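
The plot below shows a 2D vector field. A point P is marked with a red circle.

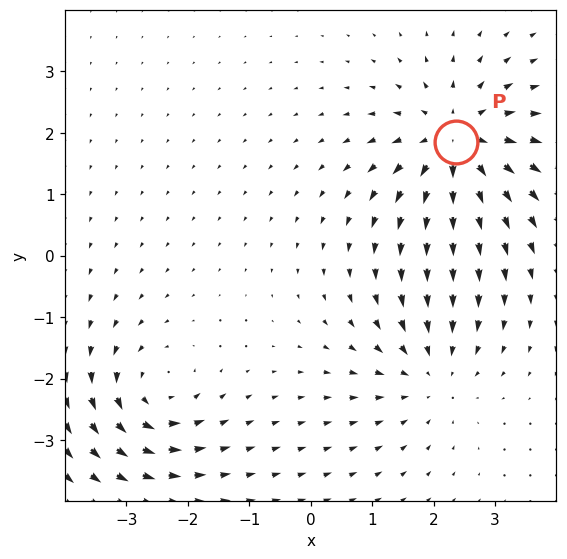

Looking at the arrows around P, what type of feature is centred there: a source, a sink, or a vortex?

source

At P (2.4, 1.9) the arrows spread outward. Divergence about +6, curl ≈0 — positive divergence with near-zero curl is a source.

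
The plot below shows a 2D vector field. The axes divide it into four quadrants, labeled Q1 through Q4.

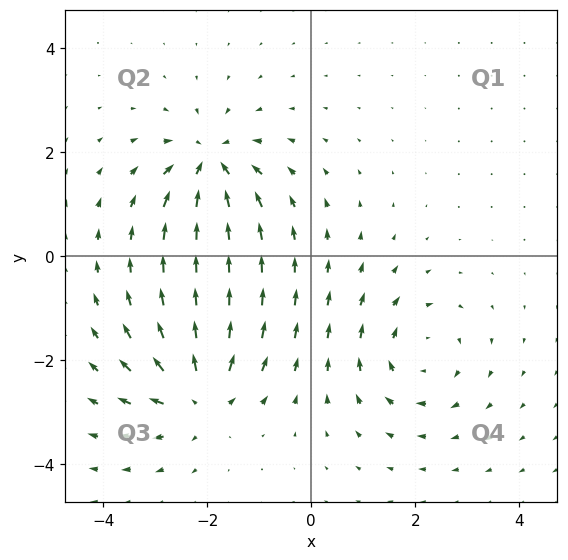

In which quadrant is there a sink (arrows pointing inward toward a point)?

The sink sits at approximately (-1.9, 1.8), which lies in quadrant Q2. The divergence there is about -7, negative as expected for a sink.

Q2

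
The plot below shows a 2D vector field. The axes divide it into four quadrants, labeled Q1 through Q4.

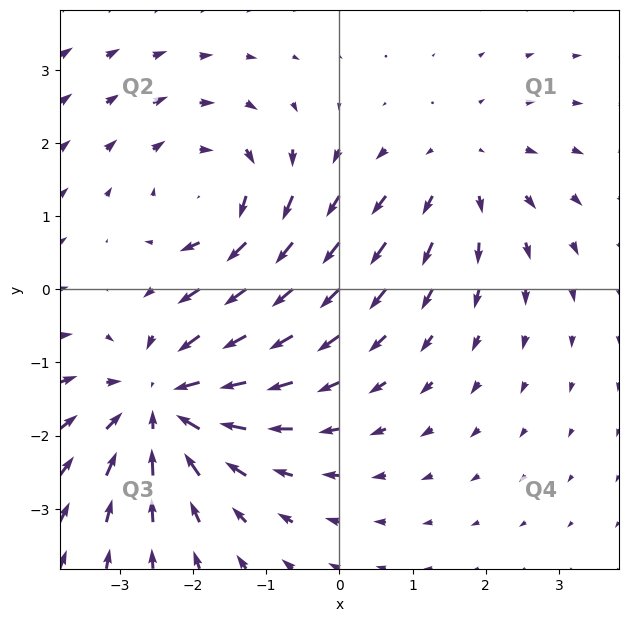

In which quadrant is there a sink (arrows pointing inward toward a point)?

The sink sits at approximately (-2.4, -1.6), which lies in quadrant Q3. The divergence there is about -5, negative as expected for a sink.

Q3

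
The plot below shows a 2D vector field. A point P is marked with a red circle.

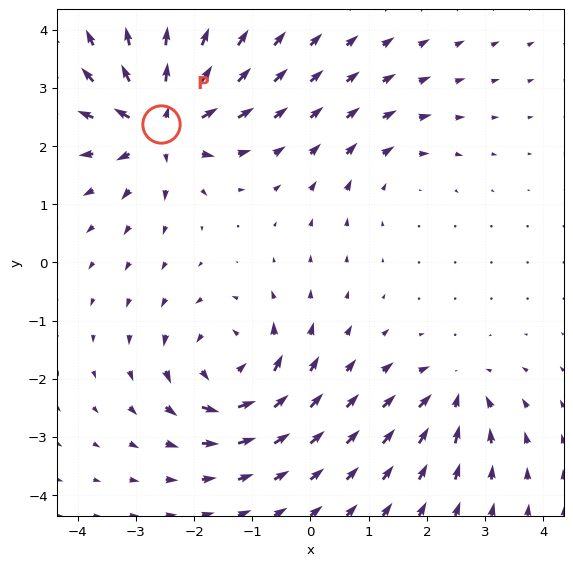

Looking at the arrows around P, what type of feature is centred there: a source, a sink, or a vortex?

source

At P (-2.6, 2.4) the arrows spread outward. Divergence about +7, curl ≈0 — positive divergence with near-zero curl is a source.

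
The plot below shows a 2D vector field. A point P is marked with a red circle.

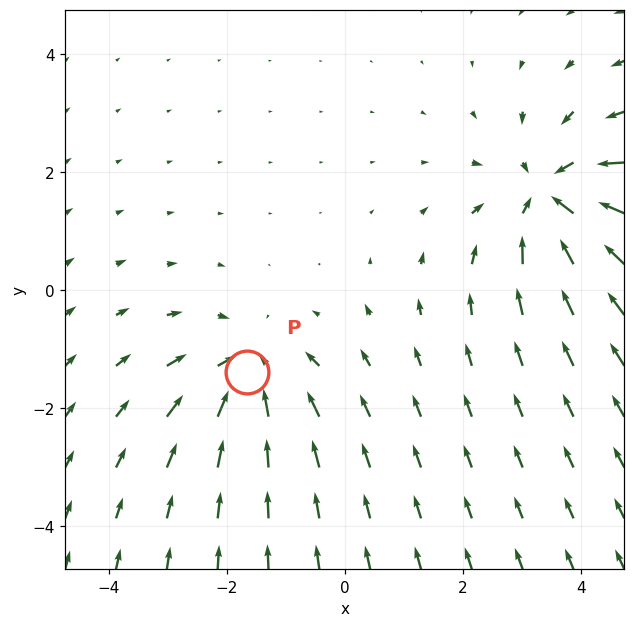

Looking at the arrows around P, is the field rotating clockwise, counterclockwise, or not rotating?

not rotating

Near P at (-1.7, -1.4) the arrows show no circulation. The curl there is ≈0.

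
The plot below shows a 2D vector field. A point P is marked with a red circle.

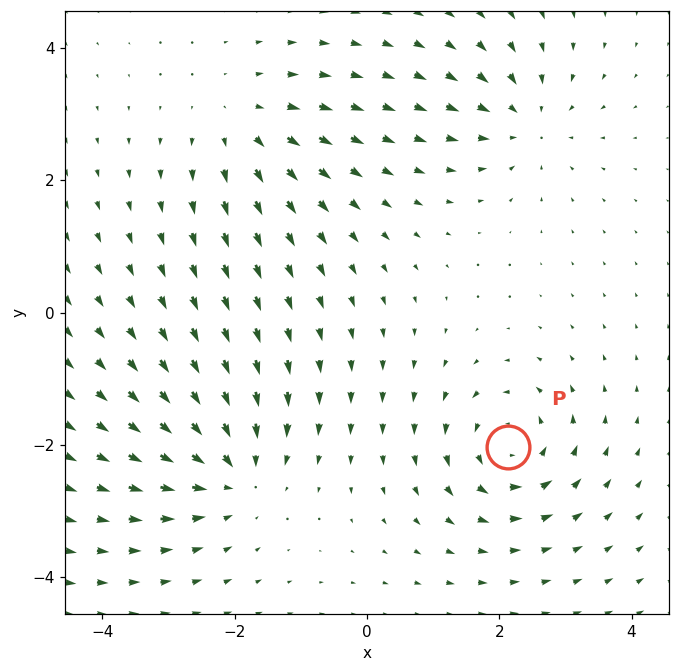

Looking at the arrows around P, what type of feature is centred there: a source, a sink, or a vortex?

At P (2.1, -2.0) the arrows circulate counterclockwise. Divergence ≈0, curl about +5 — near-zero divergence with nonzero curl is a vortex.

vortex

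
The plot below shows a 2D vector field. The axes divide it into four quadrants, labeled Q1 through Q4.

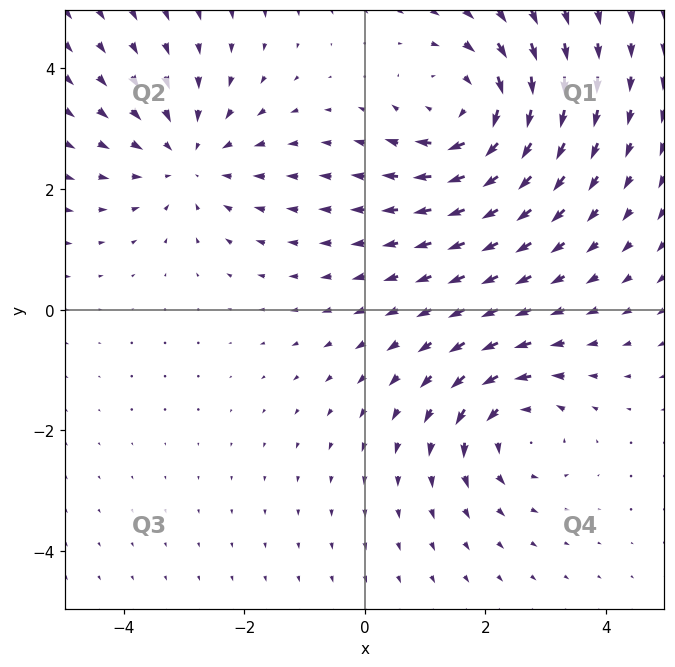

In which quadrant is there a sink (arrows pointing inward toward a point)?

The sink sits at approximately (-2.9, 2.5), which lies in quadrant Q2. The divergence there is about -3, negative as expected for a sink.

Q2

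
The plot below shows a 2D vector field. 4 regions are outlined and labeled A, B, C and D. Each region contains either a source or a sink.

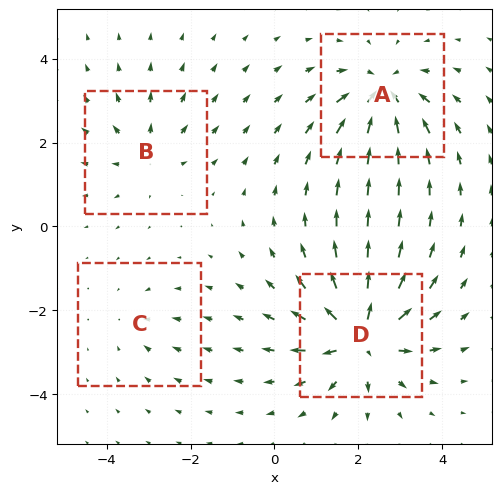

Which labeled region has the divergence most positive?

D

Divergence at each region's feature centre — A: about -6, B: about +3, C: about -2, D: about +7. Region D is most positive.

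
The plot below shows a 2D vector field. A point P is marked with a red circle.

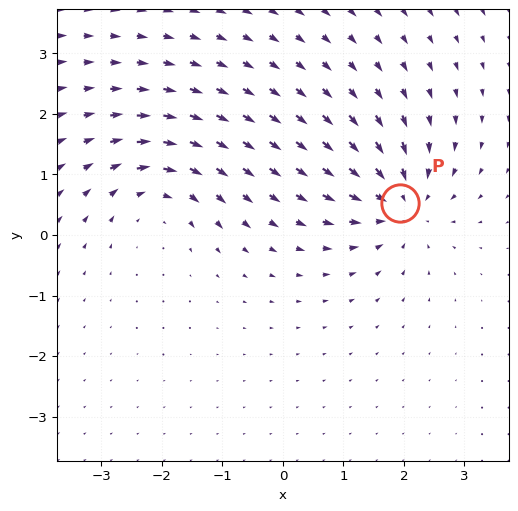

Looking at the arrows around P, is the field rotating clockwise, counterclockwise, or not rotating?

not rotating

Near P at (1.9, 0.5) the arrows show no circulation. The curl there is ≈0.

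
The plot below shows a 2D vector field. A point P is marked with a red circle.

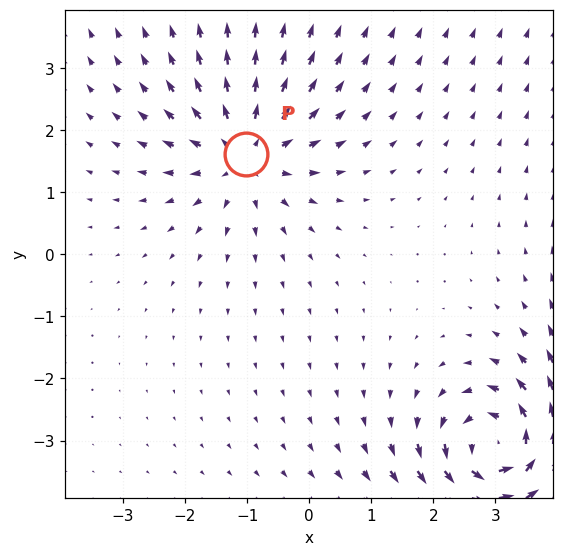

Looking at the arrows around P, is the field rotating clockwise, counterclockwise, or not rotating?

not rotating

Near P at (-1.0, 1.6) the arrows show no circulation. The curl there is ≈0.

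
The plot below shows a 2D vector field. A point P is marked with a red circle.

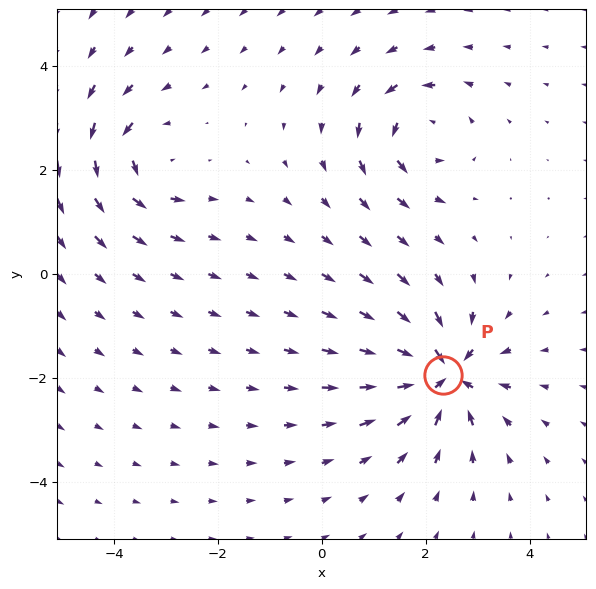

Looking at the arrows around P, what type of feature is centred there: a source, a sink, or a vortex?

sink

At P (2.3, -1.9) the arrows converge inward. Divergence about -7, curl ≈0 — negative divergence with near-zero curl is a sink.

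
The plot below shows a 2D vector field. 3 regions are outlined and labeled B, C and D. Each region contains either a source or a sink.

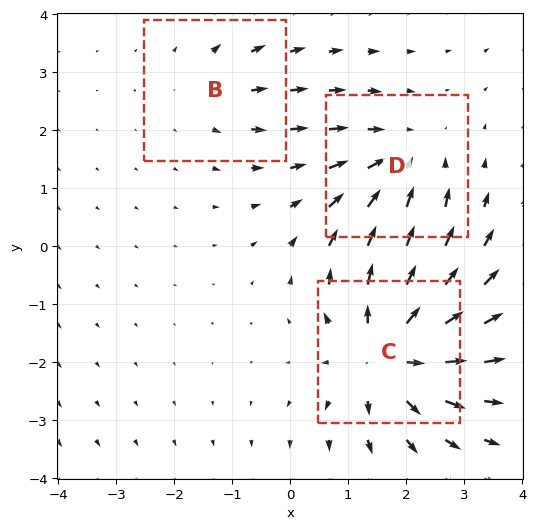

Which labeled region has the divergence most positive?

Divergence at each region's feature centre — B: about +2, C: about +5, D: about -3. Region C is most positive.

C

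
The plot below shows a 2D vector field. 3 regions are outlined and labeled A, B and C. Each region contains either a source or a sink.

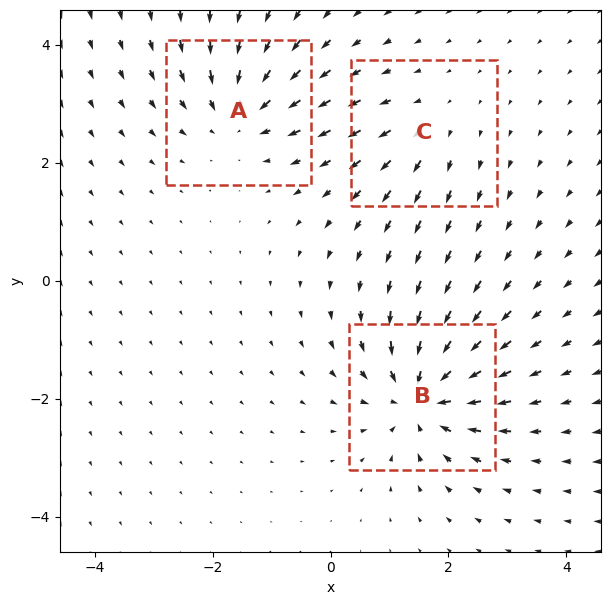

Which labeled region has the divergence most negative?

B

Divergence at each region's feature centre — A: about -4, B: about -6, C: about +2. Region B is most negative.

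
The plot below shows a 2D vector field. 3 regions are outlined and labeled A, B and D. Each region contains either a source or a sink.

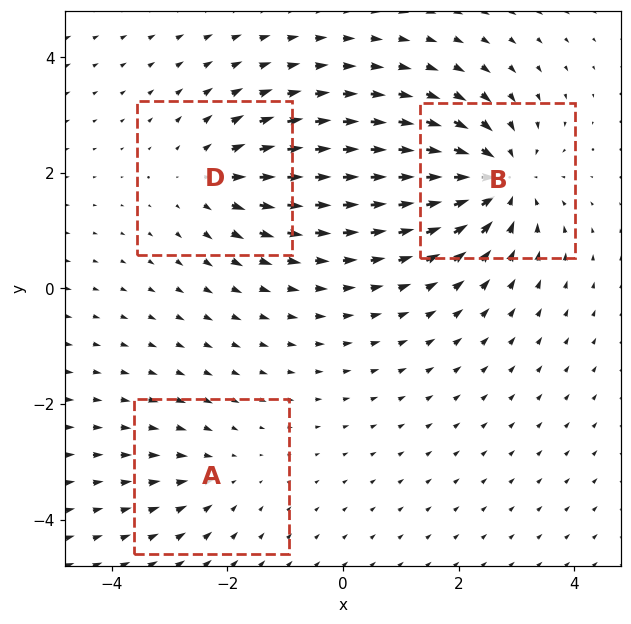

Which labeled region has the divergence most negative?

Divergence at each region's feature centre — A: about -2, B: about -5, D: about +3. Region B is most negative.

B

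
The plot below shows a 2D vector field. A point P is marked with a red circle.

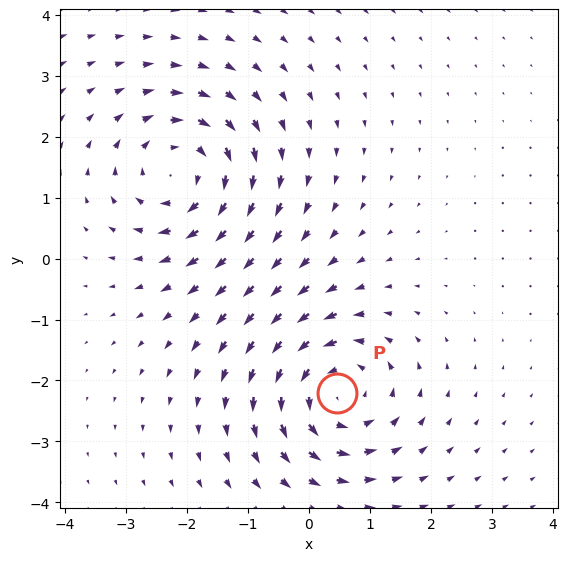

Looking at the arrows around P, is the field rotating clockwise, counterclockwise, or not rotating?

Near P at (0.5, -2.2) the arrows circulate counterclockwise. The curl (z-component) there is about +3; positive curl means counterclockwise rotation.

counterclockwise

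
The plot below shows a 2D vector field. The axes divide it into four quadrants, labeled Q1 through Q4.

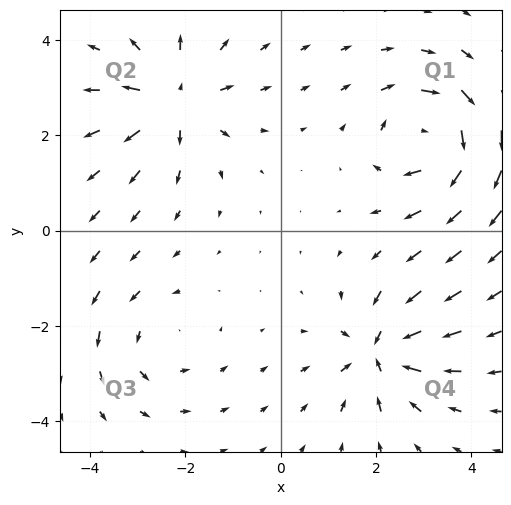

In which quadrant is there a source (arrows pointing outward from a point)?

The source sits at approximately (-2.2, 2.7), which lies in quadrant Q2. The divergence there is about +5, positive as expected for a source.

Q2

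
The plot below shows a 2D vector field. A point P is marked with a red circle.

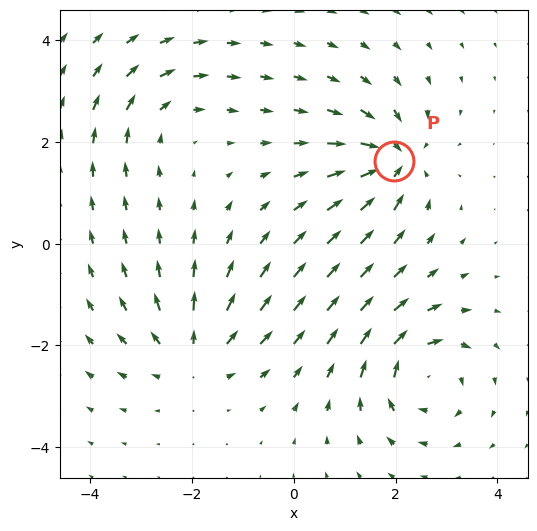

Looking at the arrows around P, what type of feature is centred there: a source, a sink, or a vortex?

At P (2.0, 1.6) the arrows converge inward. Divergence about -6, curl ≈0 — negative divergence with near-zero curl is a sink.

sink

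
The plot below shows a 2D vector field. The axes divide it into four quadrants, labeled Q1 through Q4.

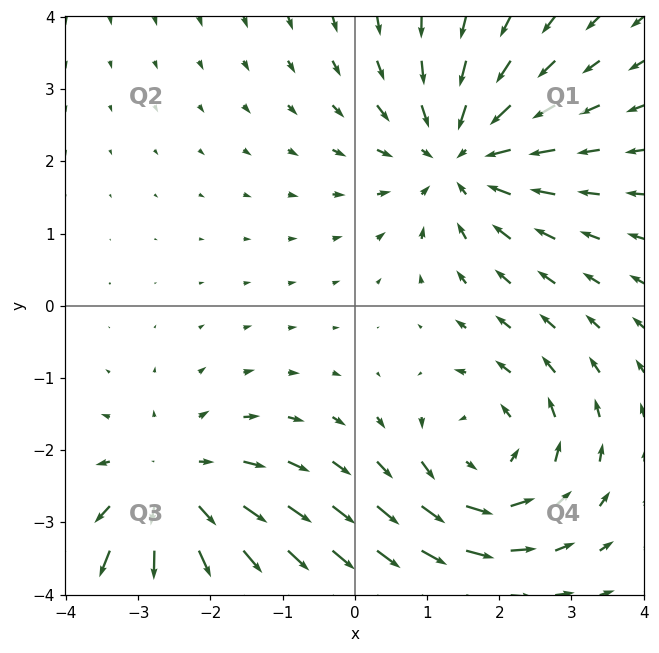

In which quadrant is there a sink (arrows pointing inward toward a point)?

Q1

The sink sits at approximately (1.5, 2.1), which lies in quadrant Q1. The divergence there is about -3, negative as expected for a sink.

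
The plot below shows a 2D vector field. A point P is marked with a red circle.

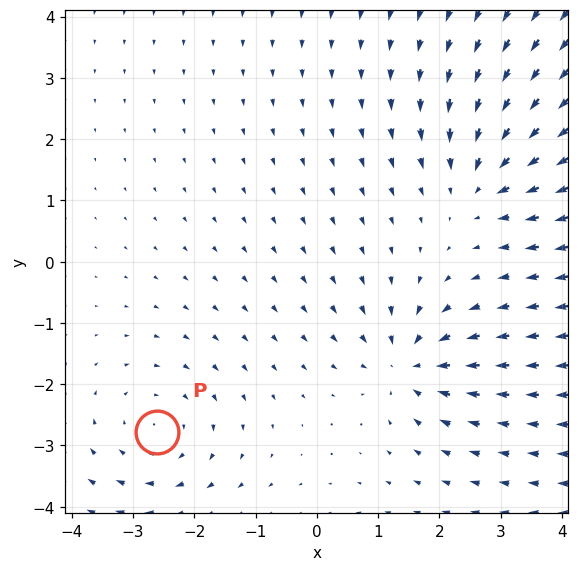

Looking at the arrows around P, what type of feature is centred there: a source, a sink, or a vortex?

vortex

At P (-2.6, -2.8) the arrows circulate clockwise. Divergence ≈0, curl about -2 — near-zero divergence with nonzero curl is a vortex.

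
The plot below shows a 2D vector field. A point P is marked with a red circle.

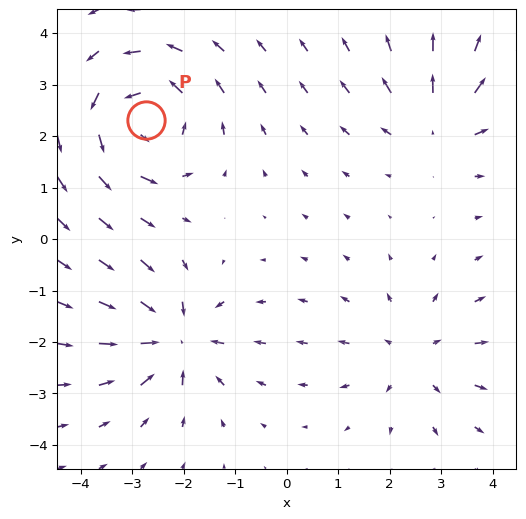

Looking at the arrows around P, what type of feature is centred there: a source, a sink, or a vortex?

At P (-2.7, 2.3) the arrows circulate counterclockwise. Divergence ≈0, curl about +5 — near-zero divergence with nonzero curl is a vortex.

vortex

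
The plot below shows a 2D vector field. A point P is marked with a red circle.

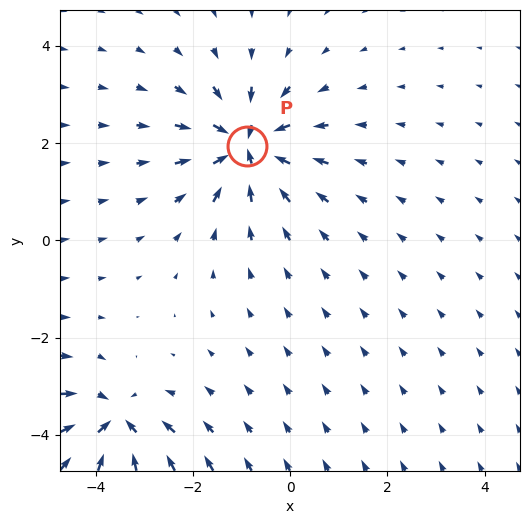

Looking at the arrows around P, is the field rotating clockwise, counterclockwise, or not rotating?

Near P at (-0.9, 1.9) the arrows show no circulation. The curl there is ≈0.

not rotating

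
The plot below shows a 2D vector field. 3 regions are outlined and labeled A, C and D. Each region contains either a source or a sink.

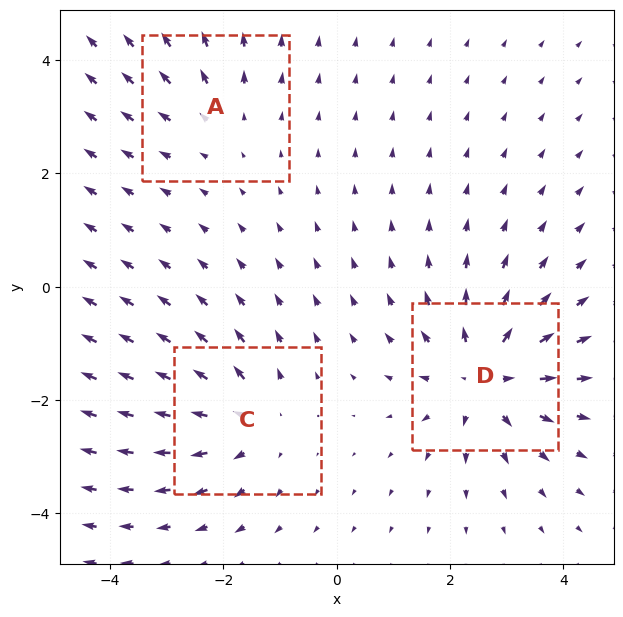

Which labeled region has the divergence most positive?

D

Divergence at each region's feature centre — A: about +2, C: about +3, D: about +5. Region D is most positive.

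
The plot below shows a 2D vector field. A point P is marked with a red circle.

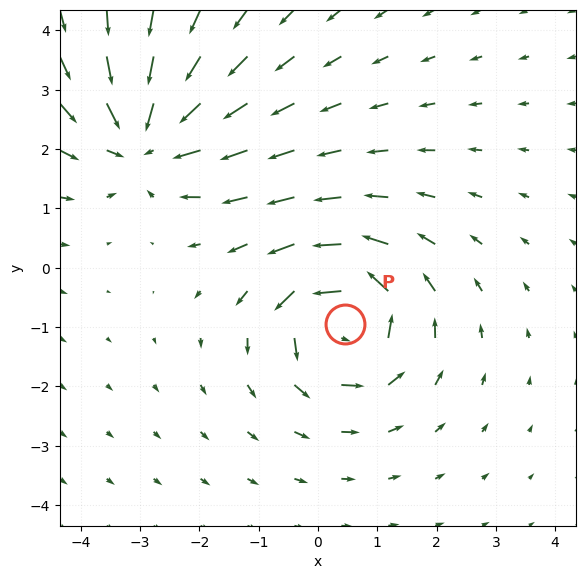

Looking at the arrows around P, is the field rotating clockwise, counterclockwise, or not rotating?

counterclockwise

Near P at (0.5, -0.9) the arrows circulate counterclockwise. The curl (z-component) there is about +6; positive curl means counterclockwise rotation.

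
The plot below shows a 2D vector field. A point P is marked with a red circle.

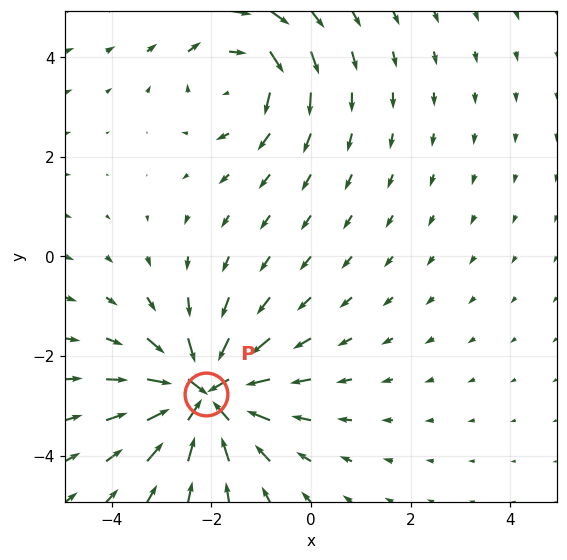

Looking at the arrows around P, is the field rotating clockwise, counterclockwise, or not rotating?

Near P at (-2.1, -2.8) the arrows show no circulation. The curl there is ≈0.

not rotating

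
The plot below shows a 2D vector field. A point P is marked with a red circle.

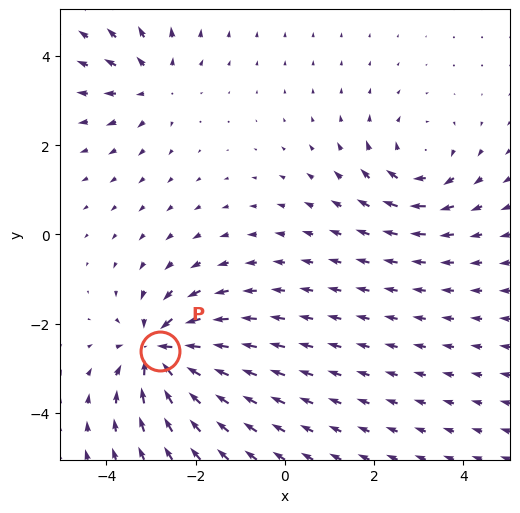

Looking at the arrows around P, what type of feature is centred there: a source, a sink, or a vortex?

sink

At P (-2.8, -2.6) the arrows converge inward. Divergence about -6, curl ≈0 — negative divergence with near-zero curl is a sink.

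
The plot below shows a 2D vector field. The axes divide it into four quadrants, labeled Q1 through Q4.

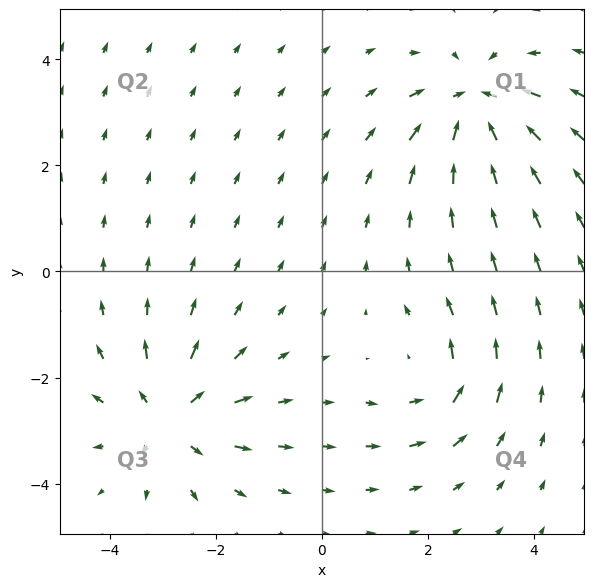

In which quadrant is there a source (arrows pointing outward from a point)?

Q3

The source sits at approximately (-2.9, -2.8), which lies in quadrant Q3. The divergence there is about +5, positive as expected for a source.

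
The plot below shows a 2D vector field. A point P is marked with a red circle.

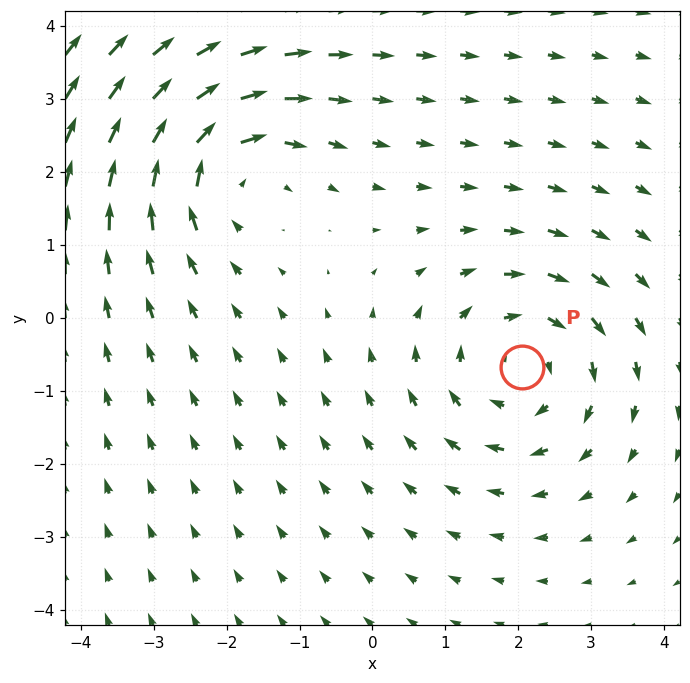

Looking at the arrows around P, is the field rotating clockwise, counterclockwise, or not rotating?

clockwise

Near P at (2.0, -0.7) the arrows circulate clockwise. The curl (z-component) there is about -3; negative curl means clockwise rotation.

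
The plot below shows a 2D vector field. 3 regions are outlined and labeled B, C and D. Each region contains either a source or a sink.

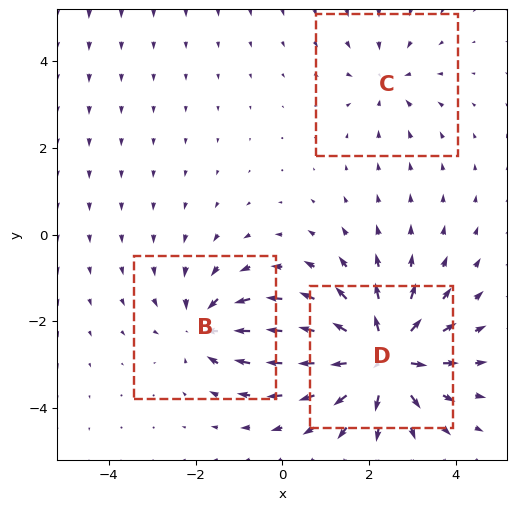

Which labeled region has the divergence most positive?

D

Divergence at each region's feature centre — B: about -3, C: about -2, D: about +6. Region D is most positive.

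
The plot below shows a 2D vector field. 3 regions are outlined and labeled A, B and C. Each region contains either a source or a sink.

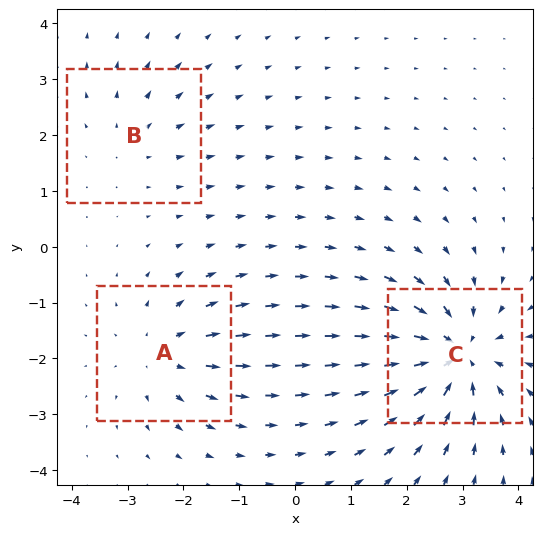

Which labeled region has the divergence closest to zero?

Divergence at each region's feature centre — A: about +3, B: about +2, C: about -5. Region B is closest to zero.

B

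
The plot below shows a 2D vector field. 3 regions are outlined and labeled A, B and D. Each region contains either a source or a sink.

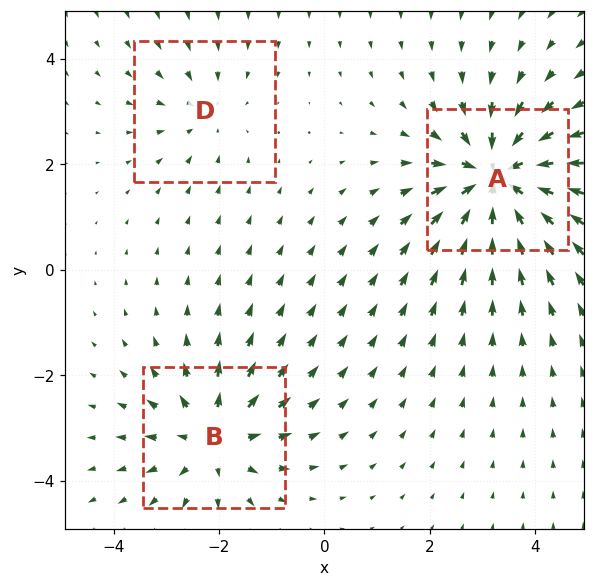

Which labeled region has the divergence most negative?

Divergence at each region's feature centre — A: about -5, B: about +4, D: about -2. Region A is most negative.

A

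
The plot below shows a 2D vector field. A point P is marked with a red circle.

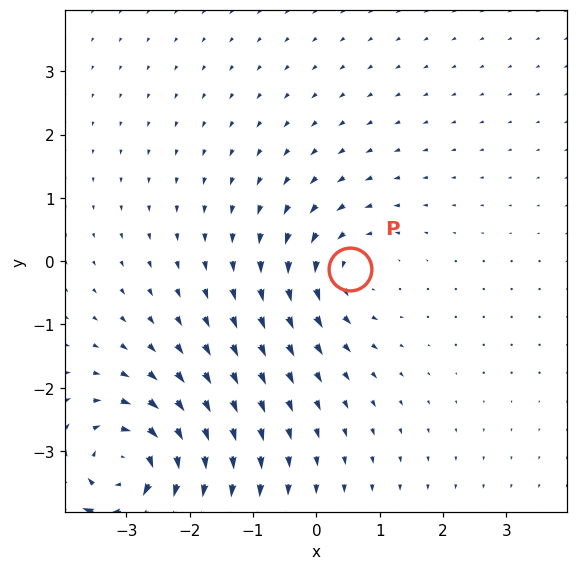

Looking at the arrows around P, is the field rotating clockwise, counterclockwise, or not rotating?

counterclockwise

Near P at (0.5, -0.1) the arrows circulate counterclockwise. The curl (z-component) there is about +3; positive curl means counterclockwise rotation.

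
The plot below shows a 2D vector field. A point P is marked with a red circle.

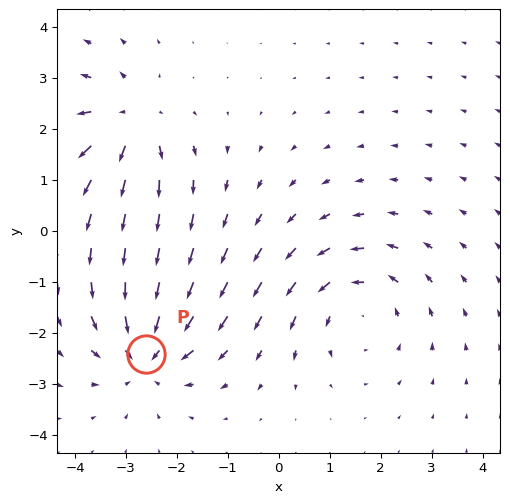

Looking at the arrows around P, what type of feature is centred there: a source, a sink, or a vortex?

At P (-2.6, -2.4) the arrows converge inward. Divergence about -5, curl ≈0 — negative divergence with near-zero curl is a sink.

sink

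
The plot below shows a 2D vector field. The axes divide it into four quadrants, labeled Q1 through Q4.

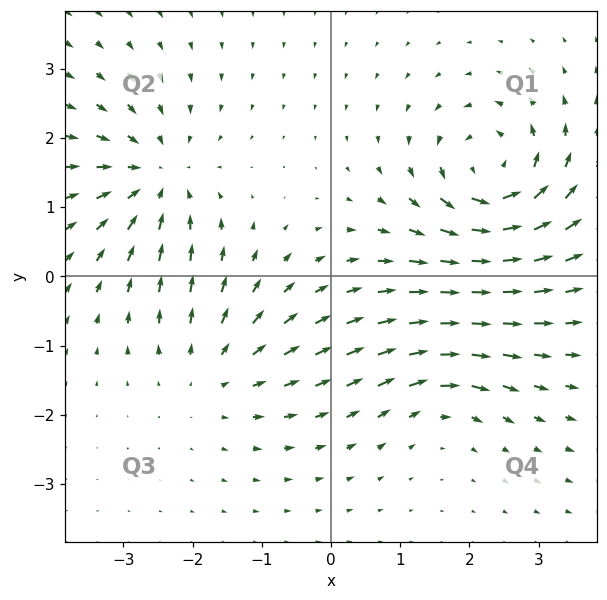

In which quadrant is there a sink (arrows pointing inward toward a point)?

The sink sits at approximately (-2.5, 1.4), which lies in quadrant Q2. The divergence there is about -5, negative as expected for a sink.

Q2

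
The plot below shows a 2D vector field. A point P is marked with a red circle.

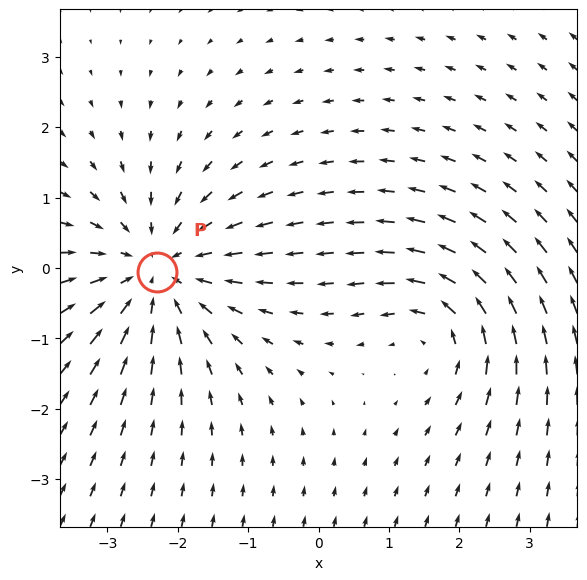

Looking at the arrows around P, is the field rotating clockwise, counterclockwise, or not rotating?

not rotating

Near P at (-2.3, -0.1) the arrows show no circulation. The curl there is ≈0.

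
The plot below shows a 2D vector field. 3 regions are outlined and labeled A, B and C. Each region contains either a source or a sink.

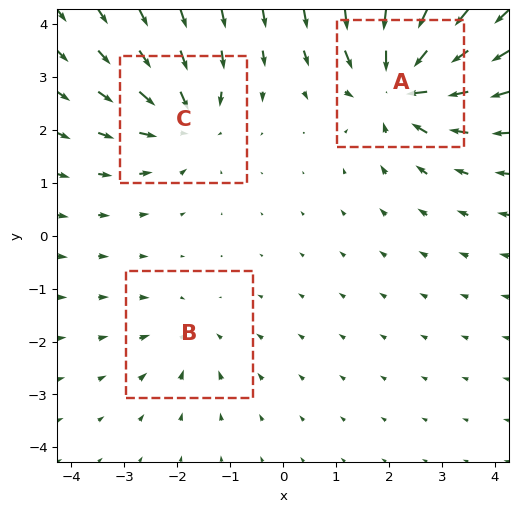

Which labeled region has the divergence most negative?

A

Divergence at each region's feature centre — A: about -6, B: about -2, C: about -4. Region A is most negative.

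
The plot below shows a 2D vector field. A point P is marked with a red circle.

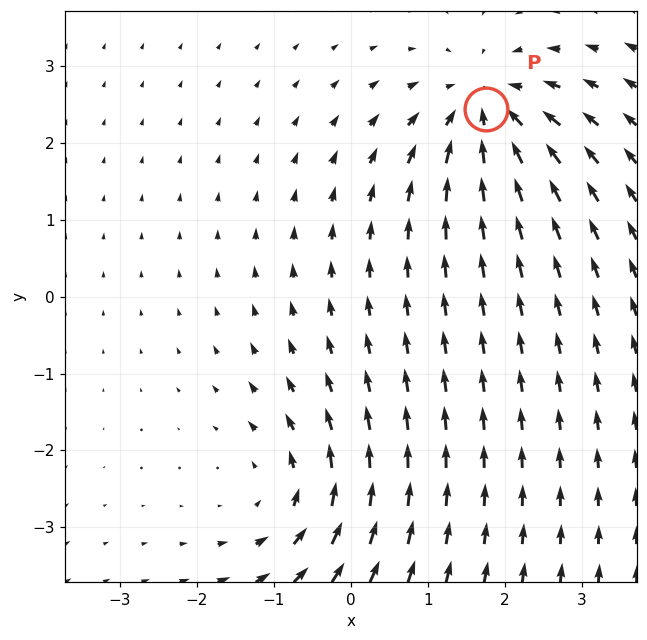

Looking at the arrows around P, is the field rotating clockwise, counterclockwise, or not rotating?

Near P at (1.8, 2.4) the arrows show no circulation. The curl there is ≈0.

not rotating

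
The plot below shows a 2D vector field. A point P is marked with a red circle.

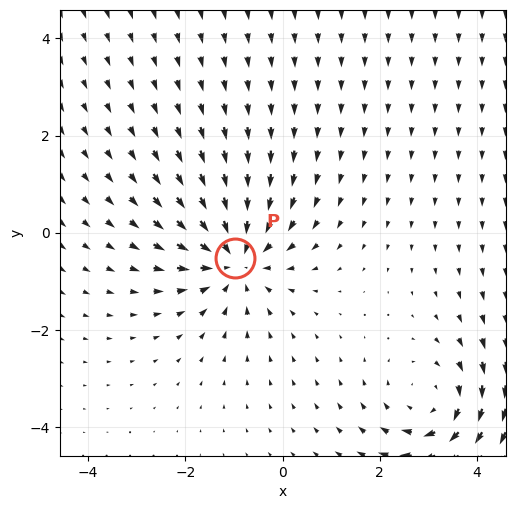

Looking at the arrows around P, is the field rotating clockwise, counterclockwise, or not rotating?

not rotating

Near P at (-1.0, -0.5) the arrows show no circulation. The curl there is ≈0.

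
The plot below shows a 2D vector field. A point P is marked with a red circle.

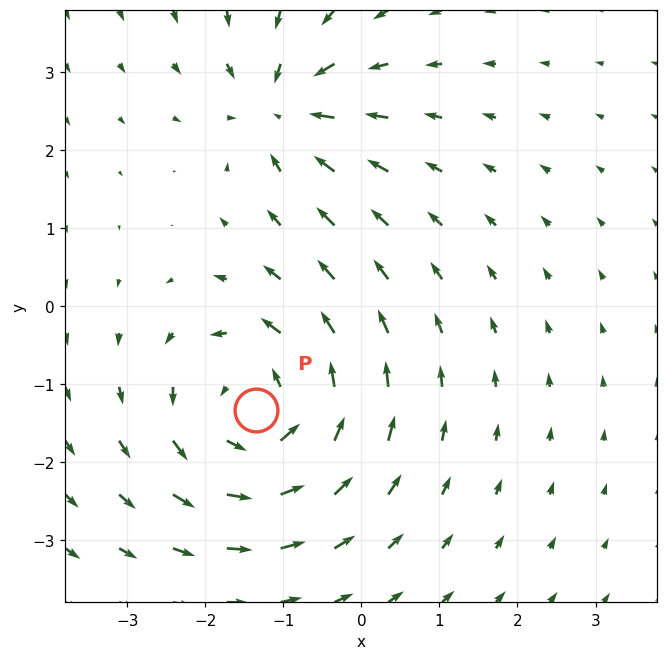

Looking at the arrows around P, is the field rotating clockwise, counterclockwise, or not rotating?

counterclockwise

Near P at (-1.3, -1.3) the arrows circulate counterclockwise. The curl (z-component) there is about +4; positive curl means counterclockwise rotation.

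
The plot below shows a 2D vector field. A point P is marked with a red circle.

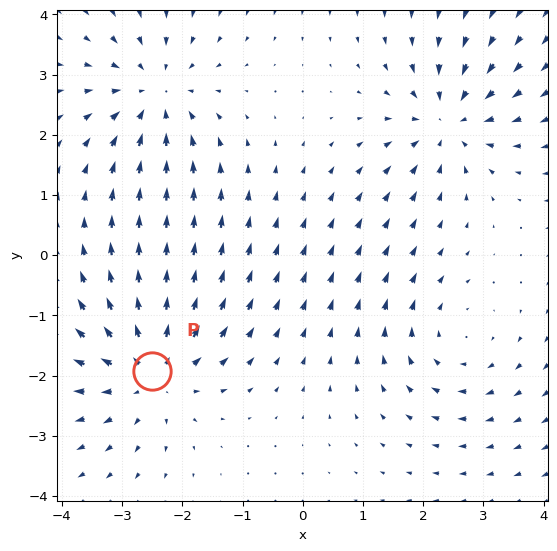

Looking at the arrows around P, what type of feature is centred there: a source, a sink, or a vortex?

At P (-2.5, -1.9) the arrows spread outward. Divergence about +5, curl ≈0 — positive divergence with near-zero curl is a source.

source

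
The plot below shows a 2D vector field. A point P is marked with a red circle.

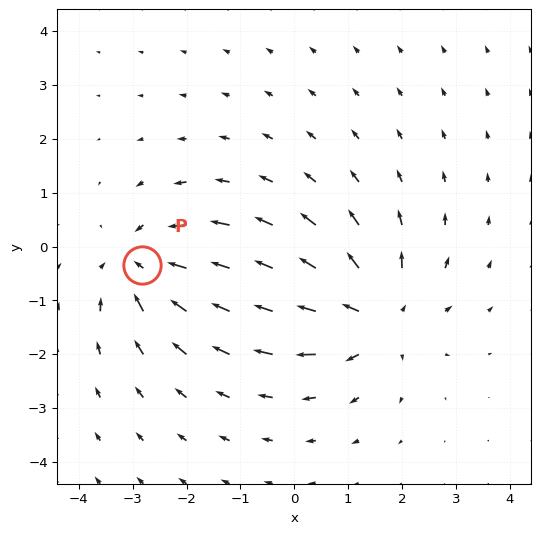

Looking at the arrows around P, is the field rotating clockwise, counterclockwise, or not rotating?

not rotating

Near P at (-2.8, -0.3) the arrows show no circulation. The curl there is ≈0.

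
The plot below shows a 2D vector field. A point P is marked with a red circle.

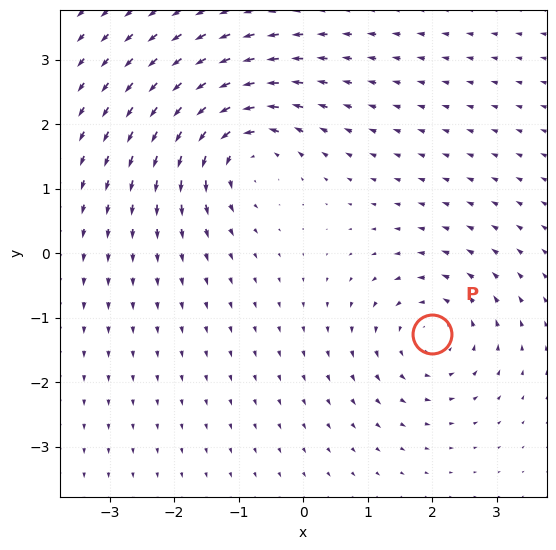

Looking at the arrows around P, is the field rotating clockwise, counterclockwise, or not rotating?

counterclockwise

Near P at (2.0, -1.2) the arrows circulate counterclockwise. The curl (z-component) there is about +4; positive curl means counterclockwise rotation.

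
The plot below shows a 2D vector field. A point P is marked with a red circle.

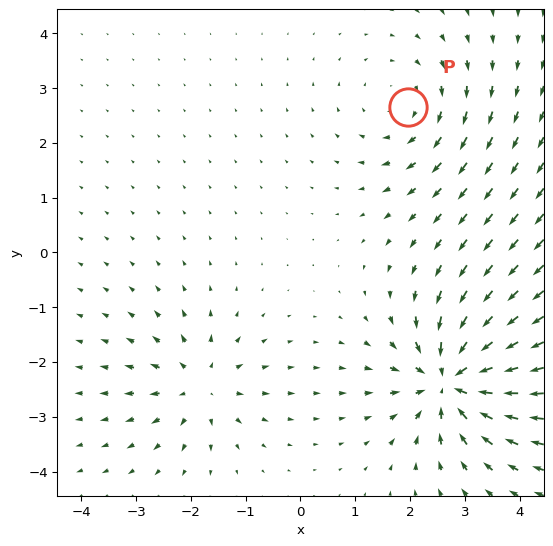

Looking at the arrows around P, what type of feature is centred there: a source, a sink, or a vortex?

At P (2.0, 2.7) the arrows circulate clockwise. Divergence ≈0, curl about -3 — near-zero divergence with nonzero curl is a vortex.

vortex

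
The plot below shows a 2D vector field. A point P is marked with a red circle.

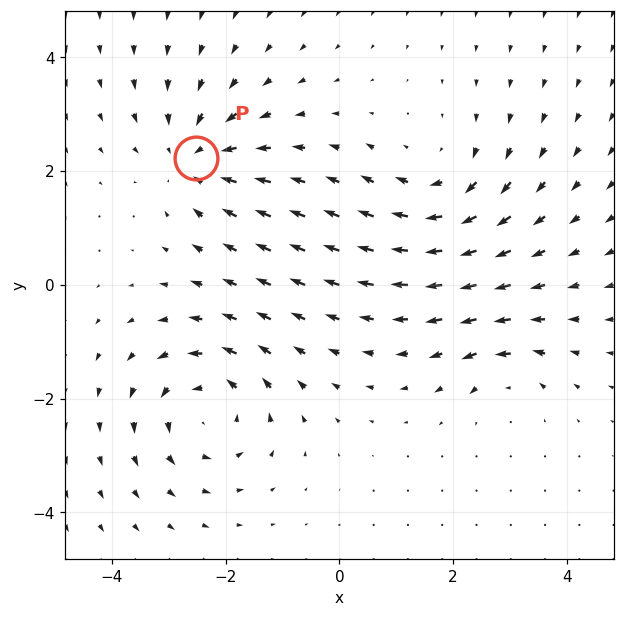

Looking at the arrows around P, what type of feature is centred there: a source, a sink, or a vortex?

At P (-2.5, 2.2) the arrows converge inward. Divergence about -4, curl ≈0 — negative divergence with near-zero curl is a sink.

sink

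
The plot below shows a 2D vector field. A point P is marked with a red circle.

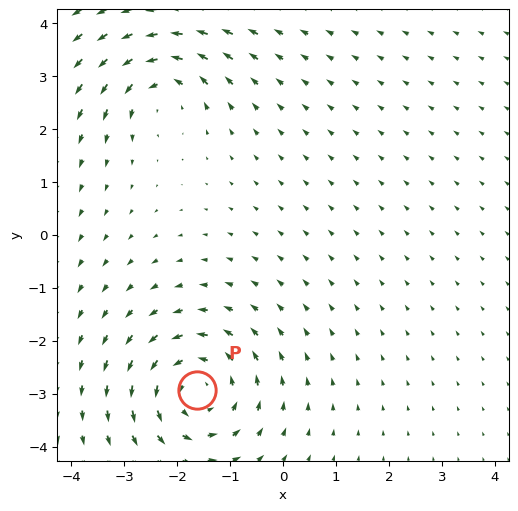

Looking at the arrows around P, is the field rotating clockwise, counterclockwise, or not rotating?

counterclockwise

Near P at (-1.6, -2.9) the arrows circulate counterclockwise. The curl (z-component) there is about +4; positive curl means counterclockwise rotation.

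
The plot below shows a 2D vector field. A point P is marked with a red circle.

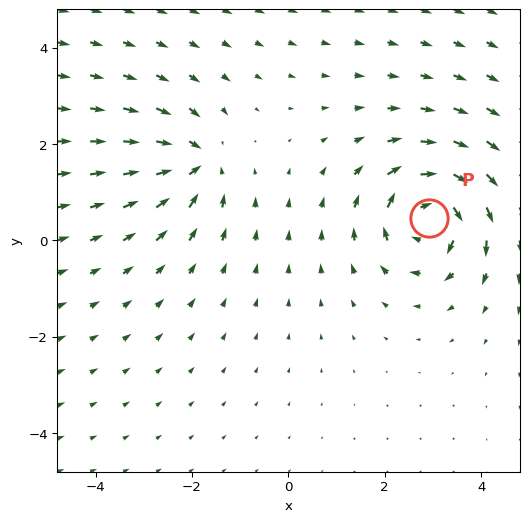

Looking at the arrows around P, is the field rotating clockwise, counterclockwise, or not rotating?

clockwise

Near P at (2.9, 0.5) the arrows circulate clockwise. The curl (z-component) there is about -6; negative curl means clockwise rotation.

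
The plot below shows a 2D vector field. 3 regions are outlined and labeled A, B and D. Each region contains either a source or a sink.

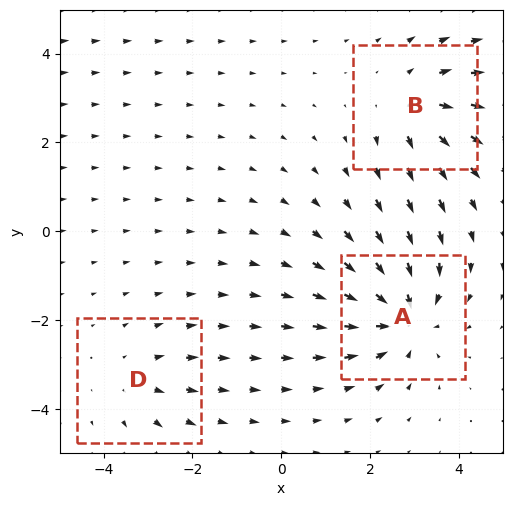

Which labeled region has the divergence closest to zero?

D

Divergence at each region's feature centre — A: about -5, B: about +3, D: about +2. Region D is closest to zero.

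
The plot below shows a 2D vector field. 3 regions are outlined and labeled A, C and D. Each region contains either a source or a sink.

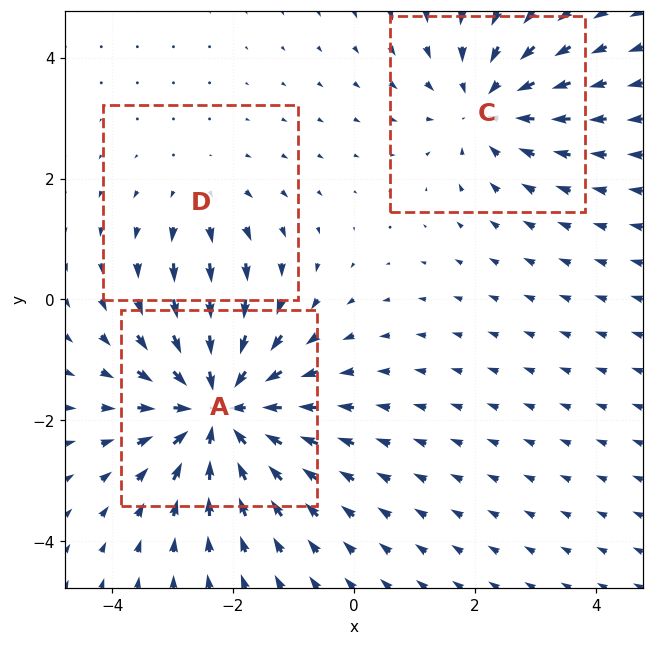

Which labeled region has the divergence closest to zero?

Divergence at each region's feature centre — A: about -5, C: about -3, D: about +2. Region D is closest to zero.

D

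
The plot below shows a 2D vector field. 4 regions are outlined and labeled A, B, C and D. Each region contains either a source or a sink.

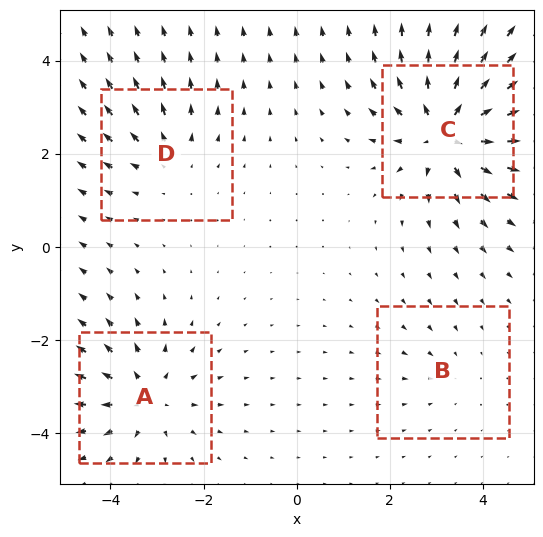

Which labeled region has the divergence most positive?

Divergence at each region's feature centre — A: about +5, B: about -2, C: about +7, D: about +3. Region C is most positive.

C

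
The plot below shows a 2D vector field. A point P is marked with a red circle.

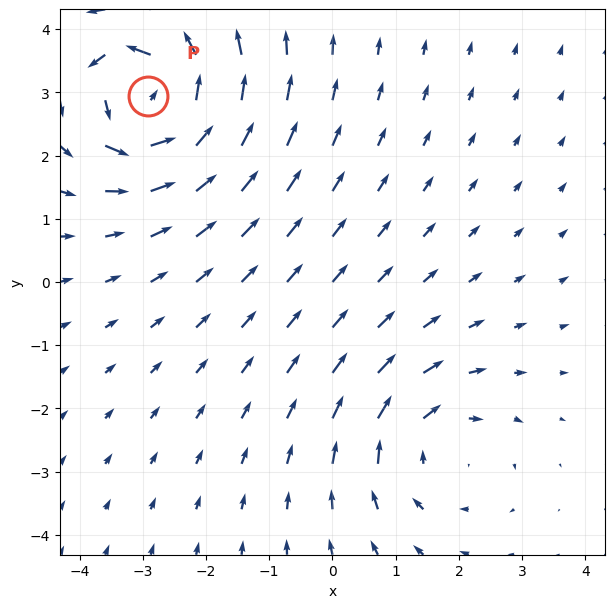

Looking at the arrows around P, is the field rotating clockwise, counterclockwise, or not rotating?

counterclockwise

Near P at (-2.9, 2.9) the arrows circulate counterclockwise. The curl (z-component) there is about +7; positive curl means counterclockwise rotation.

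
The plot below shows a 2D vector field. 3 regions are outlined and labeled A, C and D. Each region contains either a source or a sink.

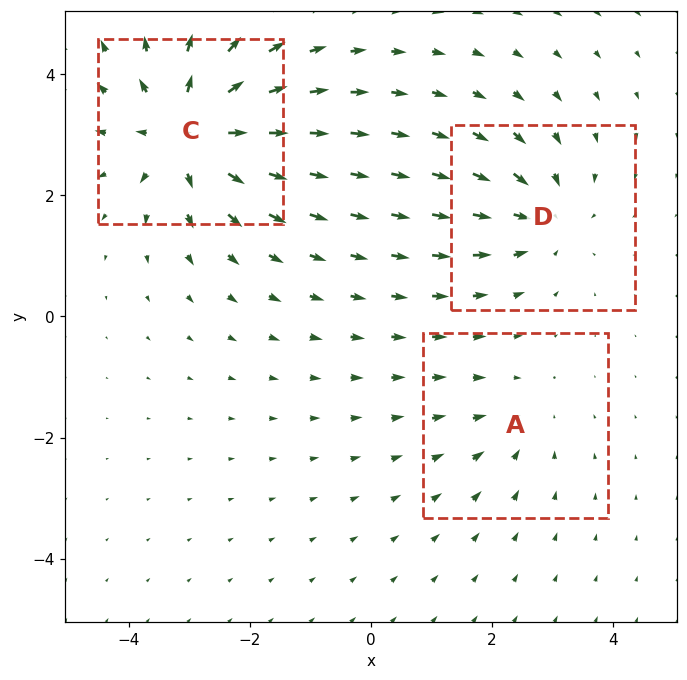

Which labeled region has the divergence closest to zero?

Divergence at each region's feature centre — A: about -2, C: about +5, D: about -3. Region A is closest to zero.

A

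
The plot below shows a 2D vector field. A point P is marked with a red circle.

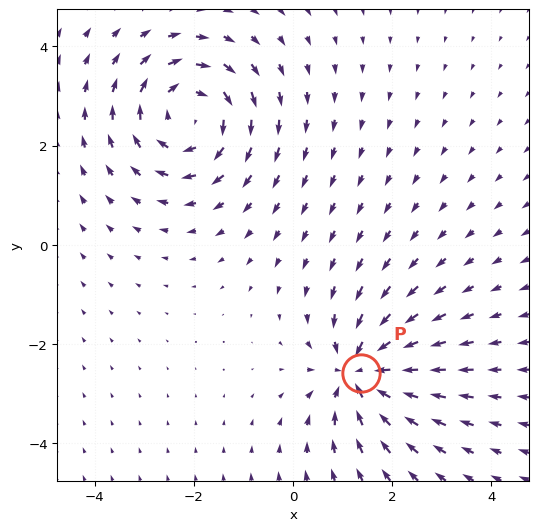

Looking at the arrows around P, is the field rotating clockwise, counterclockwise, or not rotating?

not rotating

Near P at (1.4, -2.6) the arrows show no circulation. The curl there is ≈0.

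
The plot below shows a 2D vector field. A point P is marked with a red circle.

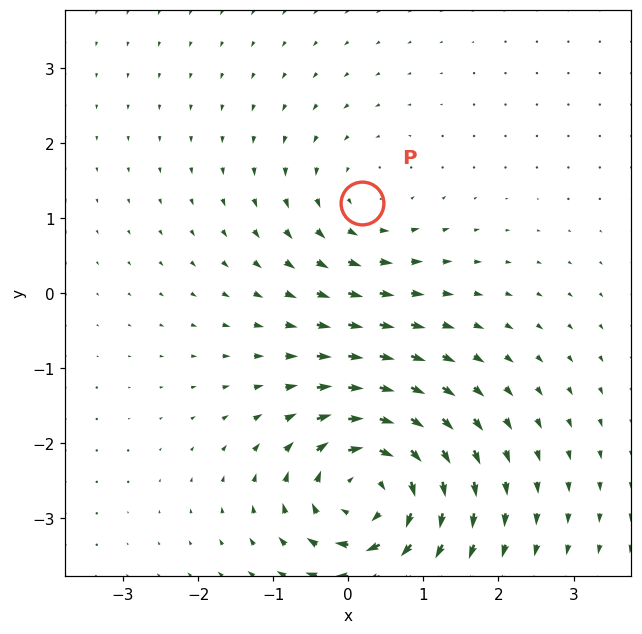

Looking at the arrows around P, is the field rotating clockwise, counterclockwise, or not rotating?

counterclockwise

Near P at (0.2, 1.2) the arrows circulate counterclockwise. The curl (z-component) there is about +2; positive curl means counterclockwise rotation.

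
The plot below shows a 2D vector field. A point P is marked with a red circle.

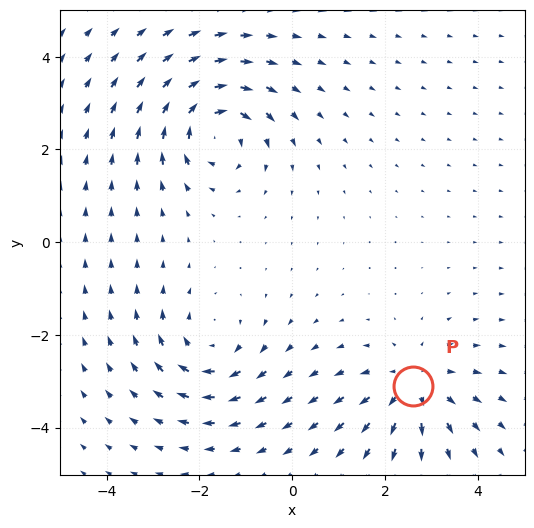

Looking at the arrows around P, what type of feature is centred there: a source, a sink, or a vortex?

At P (2.6, -3.1) the arrows spread outward. Divergence about +4, curl ≈0 — positive divergence with near-zero curl is a source.

source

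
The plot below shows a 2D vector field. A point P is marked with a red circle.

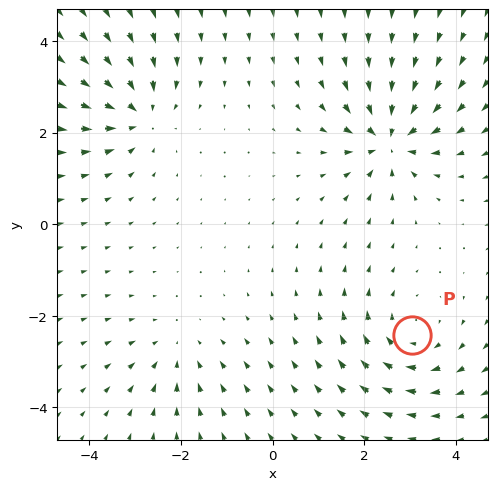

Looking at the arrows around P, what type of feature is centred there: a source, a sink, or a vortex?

vortex

At P (3.0, -2.4) the arrows circulate clockwise. Divergence ≈0, curl about -4 — near-zero divergence with nonzero curl is a vortex.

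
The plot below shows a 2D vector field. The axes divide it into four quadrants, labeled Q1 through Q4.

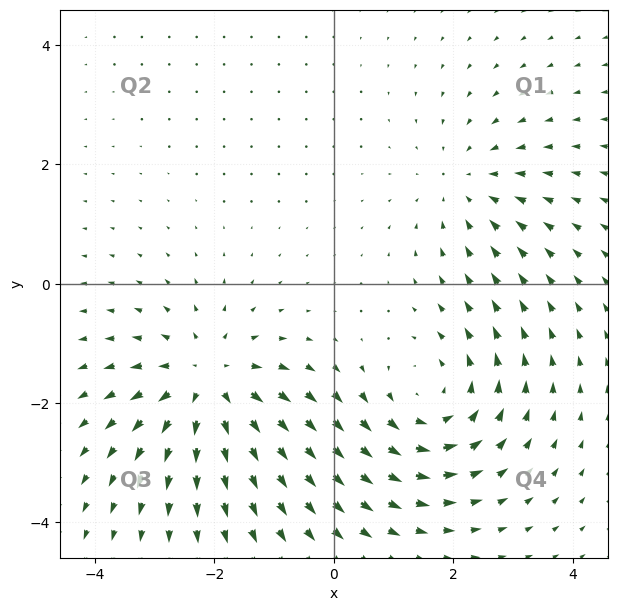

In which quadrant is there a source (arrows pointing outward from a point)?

The source sits at approximately (-2.1, -1.7), which lies in quadrant Q3. The divergence there is about +4, positive as expected for a source.

Q3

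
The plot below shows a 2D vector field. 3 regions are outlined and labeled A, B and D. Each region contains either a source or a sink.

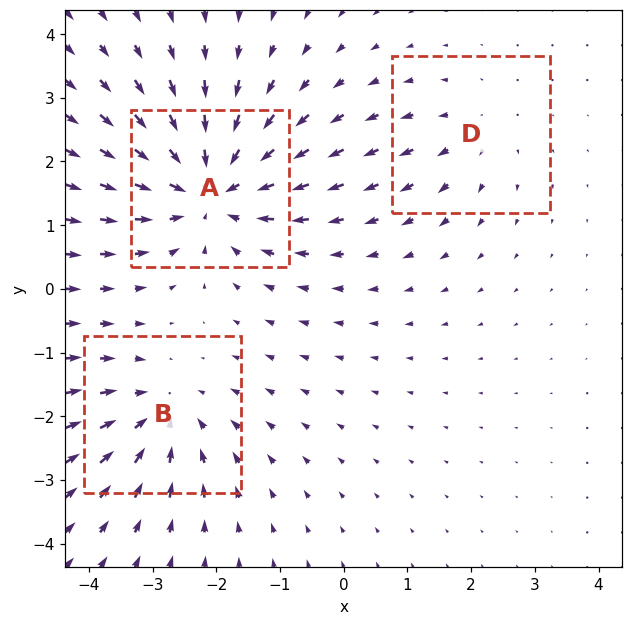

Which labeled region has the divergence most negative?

Divergence at each region's feature centre — A: about -5, B: about -3, D: about +2. Region A is most negative.

A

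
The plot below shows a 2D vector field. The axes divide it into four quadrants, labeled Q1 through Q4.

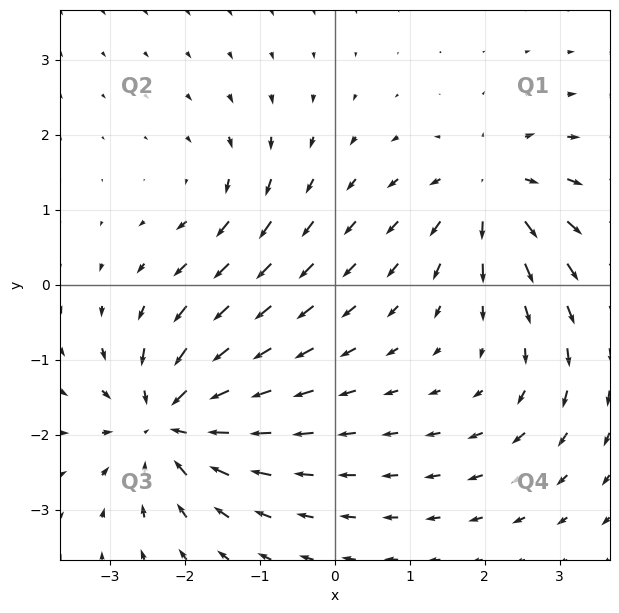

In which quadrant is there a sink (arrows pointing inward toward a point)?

Q3

The sink sits at approximately (-2.2, -1.8), which lies in quadrant Q3. The divergence there is about -7, negative as expected for a sink.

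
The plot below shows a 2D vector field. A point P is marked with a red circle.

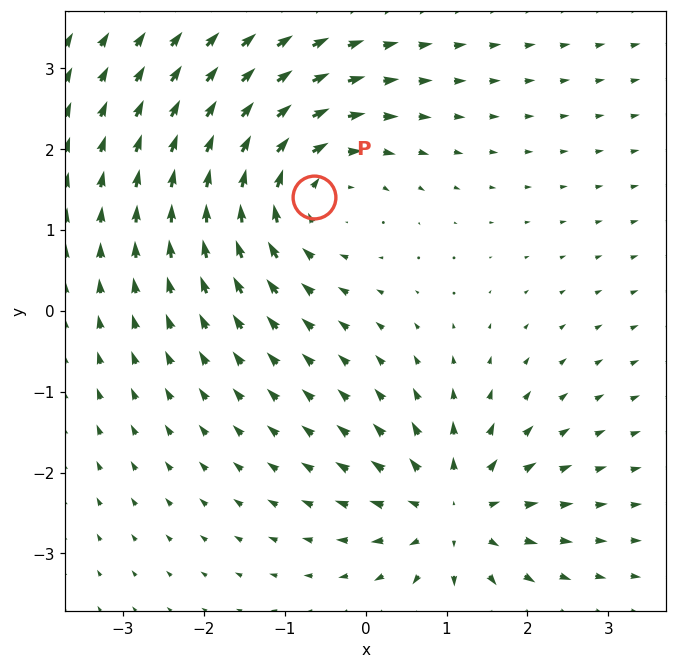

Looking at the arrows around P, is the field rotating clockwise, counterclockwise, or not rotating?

Near P at (-0.6, 1.4) the arrows circulate clockwise. The curl (z-component) there is about -4; negative curl means clockwise rotation.

clockwise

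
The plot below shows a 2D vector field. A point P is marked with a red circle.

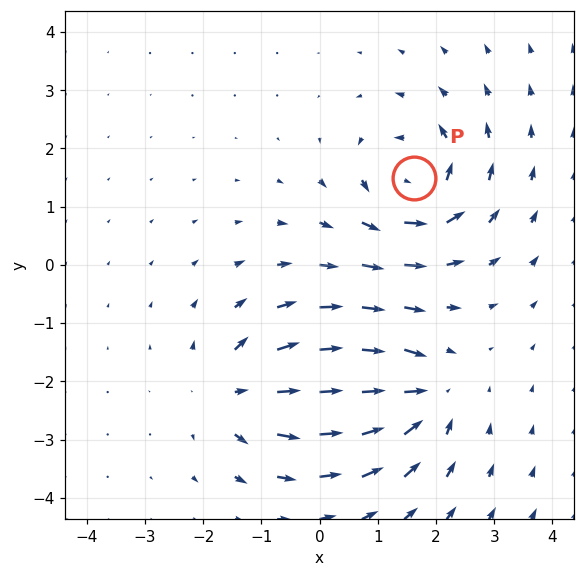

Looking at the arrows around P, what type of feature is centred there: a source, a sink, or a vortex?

At P (1.6, 1.5) the arrows circulate counterclockwise. Divergence ≈0, curl about +6 — near-zero divergence with nonzero curl is a vortex.

vortex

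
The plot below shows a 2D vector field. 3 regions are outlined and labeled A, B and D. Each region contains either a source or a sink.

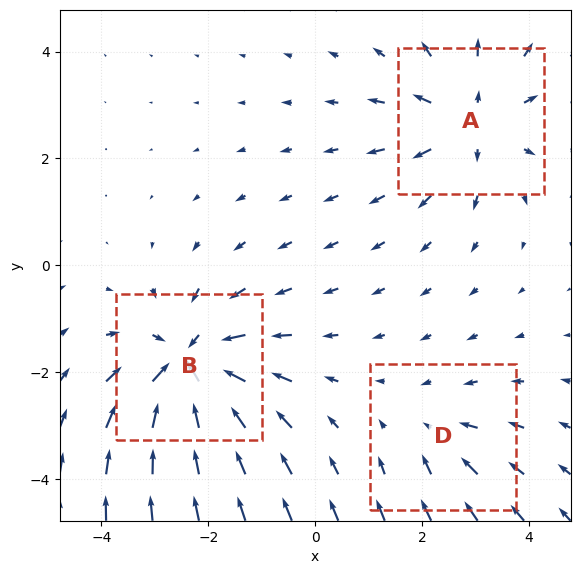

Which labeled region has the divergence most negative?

B

Divergence at each region's feature centre — A: about +3, B: about -5, D: about -2. Region B is most negative.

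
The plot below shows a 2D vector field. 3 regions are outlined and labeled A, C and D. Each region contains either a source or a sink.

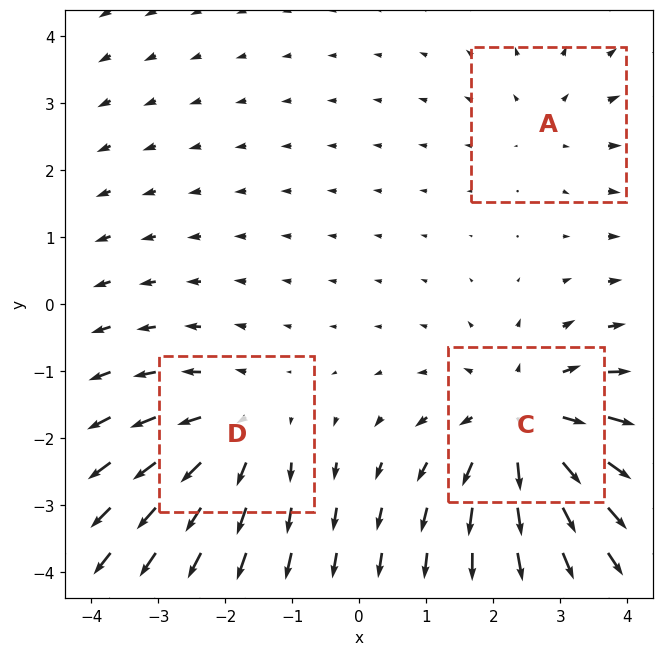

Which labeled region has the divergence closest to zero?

A

Divergence at each region's feature centre — A: about +2, C: about +4, D: about +3. Region A is closest to zero.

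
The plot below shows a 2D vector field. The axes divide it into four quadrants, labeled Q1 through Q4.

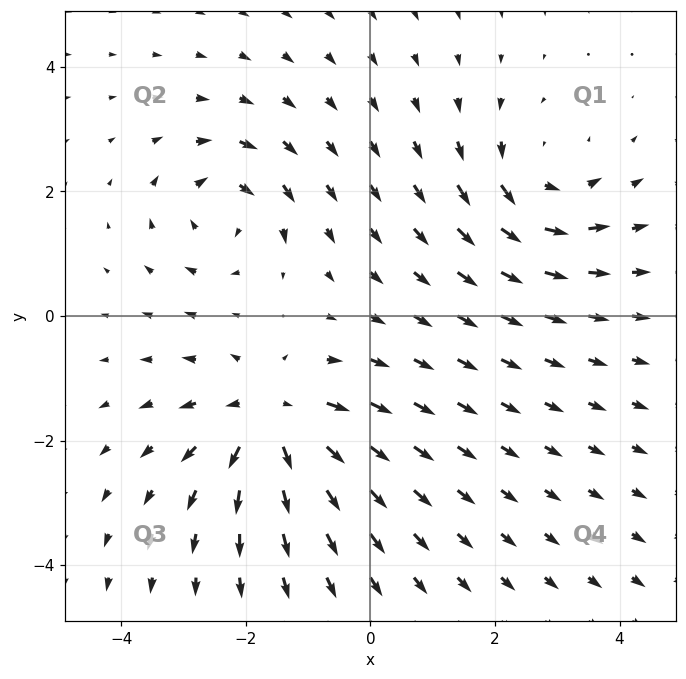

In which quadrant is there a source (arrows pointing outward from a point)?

The source sits at approximately (-1.6, -1.6), which lies in quadrant Q3. The divergence there is about +5, positive as expected for a source.

Q3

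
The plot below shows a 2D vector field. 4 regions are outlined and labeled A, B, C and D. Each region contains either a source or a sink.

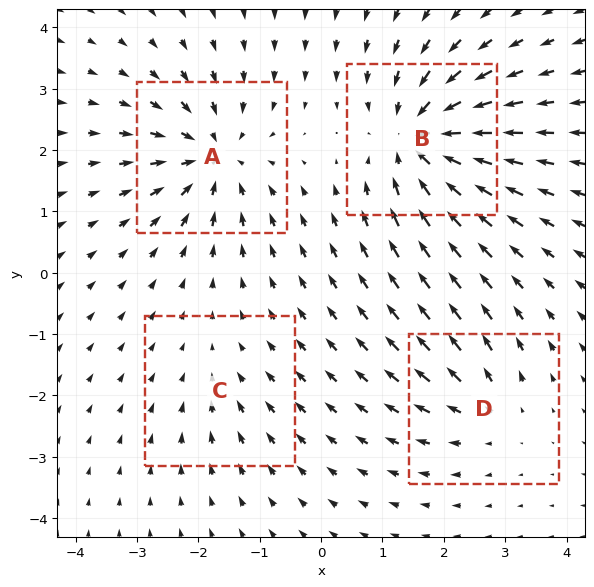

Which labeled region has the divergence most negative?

B

Divergence at each region's feature centre — A: about -6, B: about -8, C: about -2, D: about +4. Region B is most negative.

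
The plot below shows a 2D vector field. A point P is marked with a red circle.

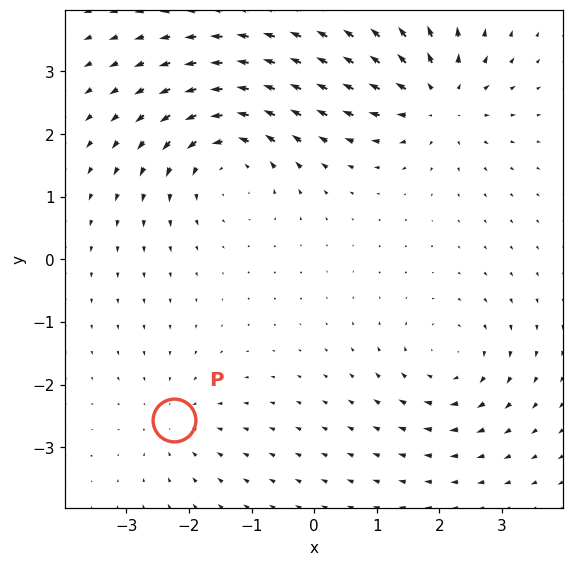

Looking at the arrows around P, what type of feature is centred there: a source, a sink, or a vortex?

At P (-2.2, -2.6) the arrows converge inward. Divergence about -3, curl ≈0 — negative divergence with near-zero curl is a sink.

sink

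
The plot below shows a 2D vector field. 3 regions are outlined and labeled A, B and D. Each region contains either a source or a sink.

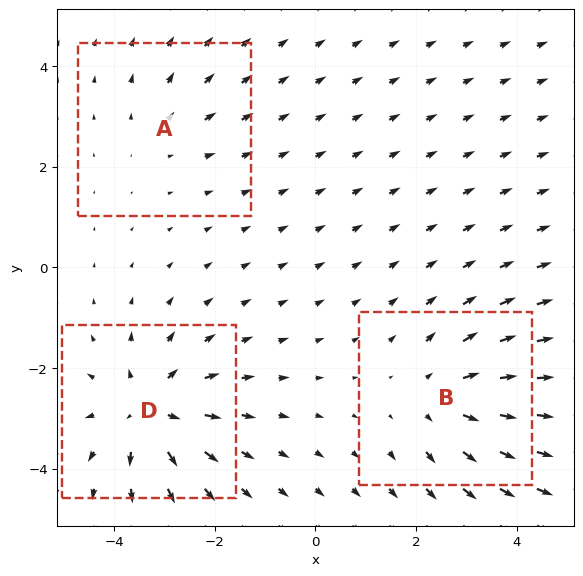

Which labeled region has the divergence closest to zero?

Divergence at each region's feature centre — A: about +2, B: about +3, D: about +4. Region A is closest to zero.

A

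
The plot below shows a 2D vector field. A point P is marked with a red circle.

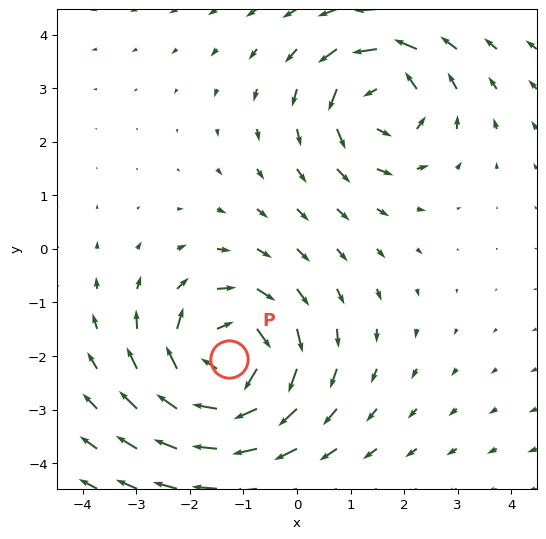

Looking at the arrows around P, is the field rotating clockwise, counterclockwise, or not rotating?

Near P at (-1.3, -2.1) the arrows circulate clockwise. The curl (z-component) there is about -4; negative curl means clockwise rotation.

clockwise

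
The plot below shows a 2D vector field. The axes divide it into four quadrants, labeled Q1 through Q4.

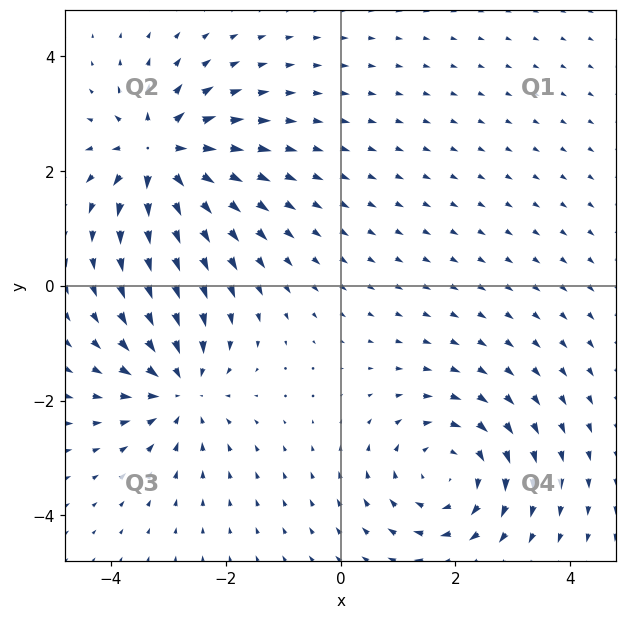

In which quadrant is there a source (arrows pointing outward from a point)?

The source sits at approximately (-3.1, 2.3), which lies in quadrant Q2. The divergence there is about +6, positive as expected for a source.

Q2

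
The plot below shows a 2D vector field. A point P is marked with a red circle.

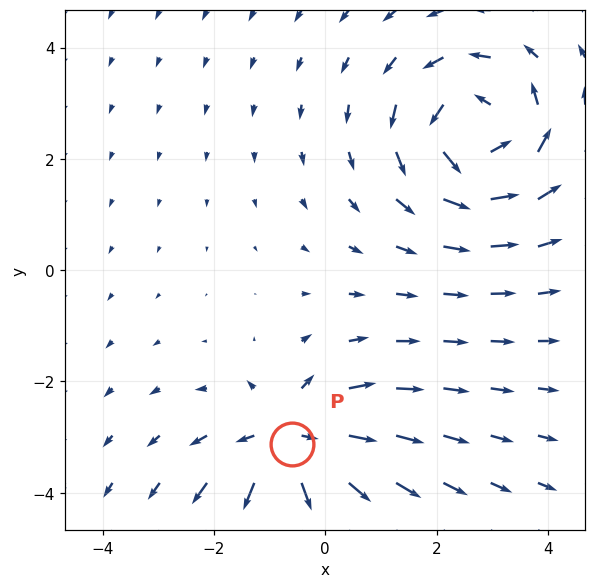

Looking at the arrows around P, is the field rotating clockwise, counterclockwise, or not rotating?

Near P at (-0.6, -3.1) the arrows show no circulation. The curl there is ≈0.

not rotating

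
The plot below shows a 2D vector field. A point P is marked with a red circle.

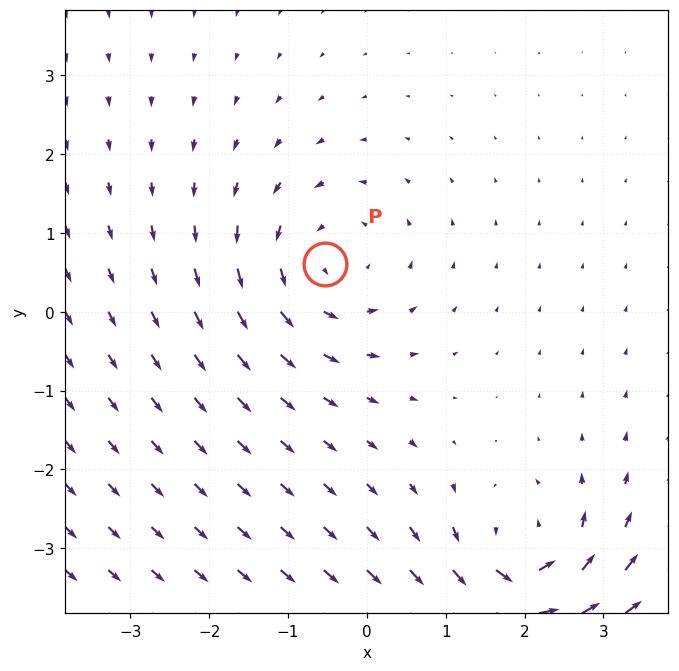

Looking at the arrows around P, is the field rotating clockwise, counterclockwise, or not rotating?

counterclockwise

Near P at (-0.5, 0.6) the arrows circulate counterclockwise. The curl (z-component) there is about +3; positive curl means counterclockwise rotation.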